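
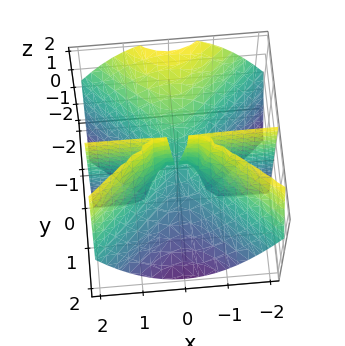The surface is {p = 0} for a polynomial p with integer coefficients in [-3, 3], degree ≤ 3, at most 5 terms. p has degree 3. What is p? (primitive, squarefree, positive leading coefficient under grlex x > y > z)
(a) Degree: a generic line meets the surface in up to 3 points, so deg p = 3.
(b) Observable constraints: the visible x-axis segment lies entirely on the surface; it crosses the y-axis at the gridline y = 0; the visible z-axis segment lies entirely on the surface.
(c) Together with the visible shape, these determine p as stated.

x^2*y - y^3 - y^2*z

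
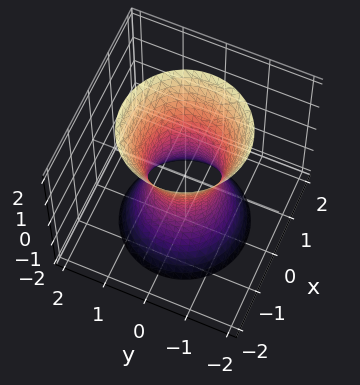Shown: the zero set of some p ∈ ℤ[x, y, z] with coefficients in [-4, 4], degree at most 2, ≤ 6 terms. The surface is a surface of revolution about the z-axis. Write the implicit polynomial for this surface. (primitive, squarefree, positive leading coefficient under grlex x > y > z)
3*x^2 + 3*y^2 - z^2 - 2

(a) deg p = 2. No degree-1 surface has this shape.
(b) Symmetries: rotational symmetry about the z-axis ⇒ p depends on x, y only through x² + y².
(c) From the axis intercepts and sections: it misses every integer gridline on the z-axis; a circular section at z = 0 has radius between 0 and 1.
(d) Matching integer coefficients to the picture gives p.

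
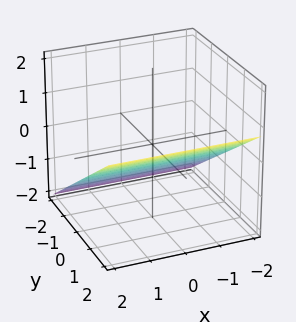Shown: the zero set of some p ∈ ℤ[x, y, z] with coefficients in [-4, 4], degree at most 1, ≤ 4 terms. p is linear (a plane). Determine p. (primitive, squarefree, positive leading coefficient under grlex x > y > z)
2*y - 3*z - 2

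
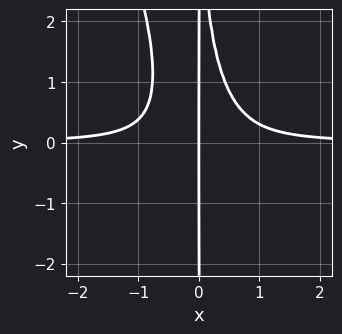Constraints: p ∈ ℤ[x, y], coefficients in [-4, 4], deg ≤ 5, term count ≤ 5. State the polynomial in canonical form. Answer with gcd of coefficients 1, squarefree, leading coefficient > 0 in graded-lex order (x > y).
deg p = 4.
Reading off the gridlines: it meets the x-axis at x = 0 (among the integer gridlines); every point of the y-axis in the box is on the curve.
Solving for integer coefficients yields p as stated.

3*x^3*y + x^2*y^2 - x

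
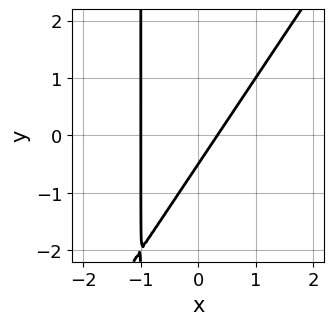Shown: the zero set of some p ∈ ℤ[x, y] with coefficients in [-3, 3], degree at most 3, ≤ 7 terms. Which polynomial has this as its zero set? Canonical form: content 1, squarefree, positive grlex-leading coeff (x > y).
3*x^2 - 2*x*y + 2*x - 2*y - 1

1. The degree is 2 — the shape is more complex than any degree-1 curve.
2. From the axis intercepts and sections: it meets the x-axis at x = -1 (among the integer gridlines).
3. The integer polynomial consistent with all of this is the stated p.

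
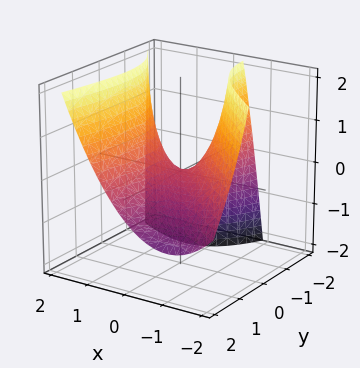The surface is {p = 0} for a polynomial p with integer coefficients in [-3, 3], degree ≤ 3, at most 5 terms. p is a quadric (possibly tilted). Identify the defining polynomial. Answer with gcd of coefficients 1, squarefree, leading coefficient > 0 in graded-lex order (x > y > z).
(a) deg p = 2. A generic line meets the surface in up to 2 points.
(b) From the visible intercepts: one x-axis crossing is at x = 0; one y-axis crossing is at y = 0; one z-axis crossing is at z = 0.
(c) Solving for integer coefficients yields p as stated.

3*x^2 + 3*x*y - y^2 - 2*y*z - 3*z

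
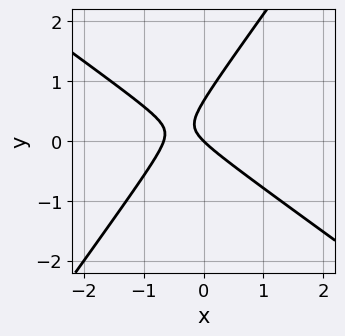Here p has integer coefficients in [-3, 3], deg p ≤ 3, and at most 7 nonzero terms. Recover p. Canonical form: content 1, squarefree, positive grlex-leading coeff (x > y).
Degree: no degree-1 curve has this shape, so deg p = 2.
Observable constraints: it crosses the x-axis at the gridline x = 0; it crosses the y-axis at the gridline y = 0.
Together with the visible shape, these determine p as stated.

3*x^2 + 2*x*y - 3*y^2 + 2*x + 2*y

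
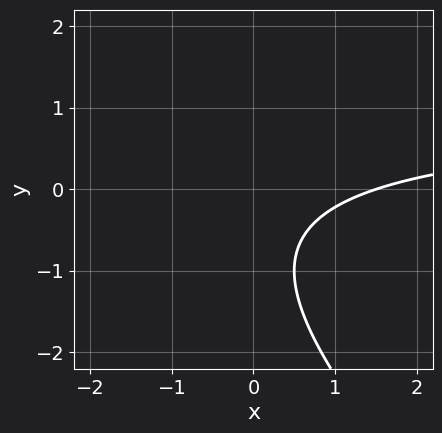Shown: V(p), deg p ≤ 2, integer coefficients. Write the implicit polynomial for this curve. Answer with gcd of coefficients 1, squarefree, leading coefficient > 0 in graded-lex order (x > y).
2*x*y + 2*y^2 - 2*x + 3*y + 3

deg p = 2. No degree-1 curve has this shape.
Observable constraints: it misses every integer gridline on the y-axis.
Assembling these constraints gives the stated polynomial.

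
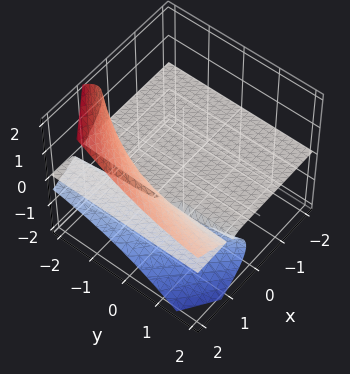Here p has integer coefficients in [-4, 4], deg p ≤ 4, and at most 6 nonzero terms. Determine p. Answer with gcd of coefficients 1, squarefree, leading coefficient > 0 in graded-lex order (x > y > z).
2*y*z^2 + 2*z^3 - 3*x*z + 3*z

Degree: the shape is more complex than any degree-2 surface, so deg p = 3.
From the axis intercepts and sections: every point of the x-axis in the box is on the surface; it crosses the z-axis at the gridline z = 0; every point of the y-axis in the box is on the surface.
Together with the visible shape, these determine p as stated.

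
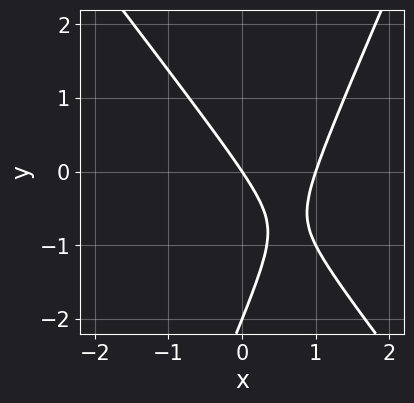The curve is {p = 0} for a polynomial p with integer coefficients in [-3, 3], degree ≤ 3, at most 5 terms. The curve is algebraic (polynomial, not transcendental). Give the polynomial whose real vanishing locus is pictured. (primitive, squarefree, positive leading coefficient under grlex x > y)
1. Degree: no degree-1 curve has this shape, so deg p = 2.
2. Observable constraints: among the integer gridlines, it crosses the x-axis at x ∈ {0, 1}; the y-axis gridline crossings are at y ∈ {-2, 0}.
3. Assembling these constraints gives the stated polynomial.

3*x^2 + x*y - y^2 - 3*x - 2*y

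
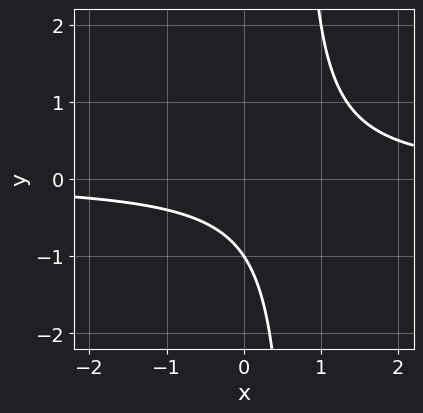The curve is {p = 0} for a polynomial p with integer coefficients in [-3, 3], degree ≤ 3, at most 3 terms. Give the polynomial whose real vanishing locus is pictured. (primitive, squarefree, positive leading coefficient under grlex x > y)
3*x*y - 2*y - 2

1. deg p = 2. A generic line meets the curve in up to 2 points.
2. From the axis intercepts and sections: the curve avoids every integer x-axis point in the box; it meets the y-axis at y = -1 (among the integer gridlines).
3. These observations pin down the coefficients.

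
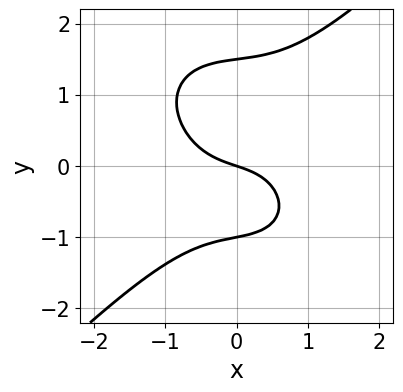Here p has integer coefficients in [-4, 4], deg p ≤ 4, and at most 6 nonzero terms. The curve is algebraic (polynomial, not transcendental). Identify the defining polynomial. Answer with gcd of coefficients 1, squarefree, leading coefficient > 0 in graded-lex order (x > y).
(a) The degree is 3 — a generic line meets the curve in up to 3 points.
(b) Observable constraints: among the integer gridlines, it crosses the y-axis at y ∈ {-1, 0}; it meets the x-axis at x = 0 (among the integer gridlines).
(c) Fitting integer coefficients to these (and the overall shape) gives p.

2*x^3 - 2*y^3 + y^2 + x + 3*y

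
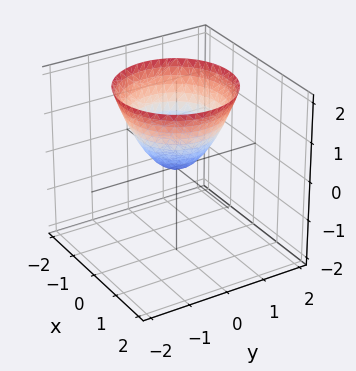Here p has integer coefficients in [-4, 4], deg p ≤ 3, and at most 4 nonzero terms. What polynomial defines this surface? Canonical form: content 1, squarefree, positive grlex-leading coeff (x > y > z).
deg p = 2.
By symmetry, the z-axis is an axis of rotation, so x and y enter only as x² + y².
From the axis intercepts and sections: one x-axis crossing is at x = 0; one y-axis crossing is at y = 0; a circular section at z = 2 has radius between 1 and 2.
The integer polynomial consistent with all of this is the stated p.

x^2 + y^2 - z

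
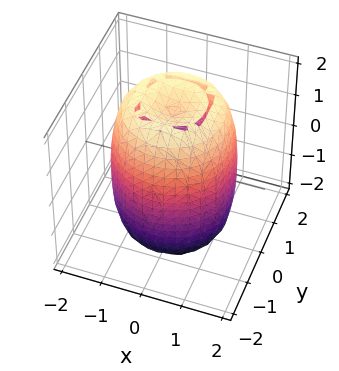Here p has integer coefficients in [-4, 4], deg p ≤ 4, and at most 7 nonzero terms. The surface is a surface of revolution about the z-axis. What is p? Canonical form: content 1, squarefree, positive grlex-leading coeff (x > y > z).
2*x^4 + 4*x^2*y^2 + 2*y^4 - 3*x^2 - 3*y^2 + z^2 - 3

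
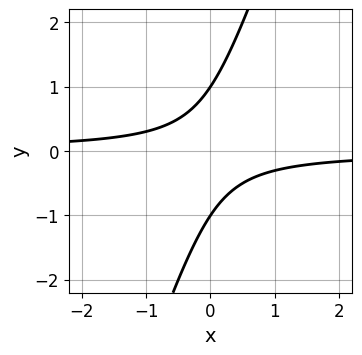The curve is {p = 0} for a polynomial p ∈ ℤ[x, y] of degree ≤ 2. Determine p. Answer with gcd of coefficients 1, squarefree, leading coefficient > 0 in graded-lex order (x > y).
3*x*y - y^2 + 1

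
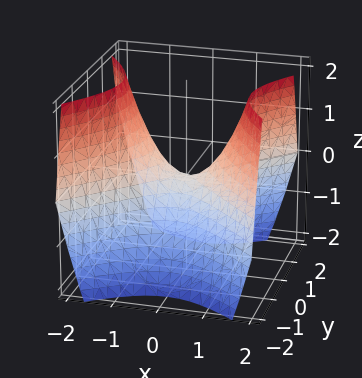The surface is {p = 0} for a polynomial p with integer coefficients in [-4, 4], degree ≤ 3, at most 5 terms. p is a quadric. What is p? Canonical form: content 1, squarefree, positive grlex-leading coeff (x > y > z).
x^2 - y^2 - z

1. deg p = 2.
2. Symmetries: it's symmetric under x → −x, forcing even powers of x; the y ↦ −y reflection is a symmetry, so y appears only in even powers.
3. Checking where it meets the axes: it crosses the y-axis at the gridline y = 0; one x-axis crossing is at x = 0; one z-axis crossing is at z = 0.
4. Assembling these constraints gives the stated polynomial.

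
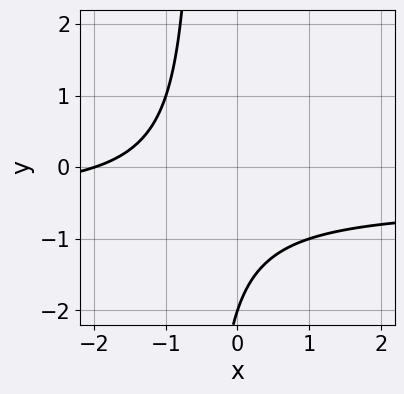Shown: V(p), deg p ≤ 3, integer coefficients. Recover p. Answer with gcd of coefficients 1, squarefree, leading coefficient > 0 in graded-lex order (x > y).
2*x*y + x + y + 2

(a) The degree is 2 — a generic line meets the curve in up to 2 points.
(b) Reading off the gridlines: it crosses the y-axis at the gridline y = -2; it crosses the x-axis at the gridline x = -2.
(c) Matching integer coefficients to the picture gives p.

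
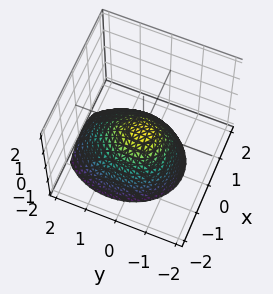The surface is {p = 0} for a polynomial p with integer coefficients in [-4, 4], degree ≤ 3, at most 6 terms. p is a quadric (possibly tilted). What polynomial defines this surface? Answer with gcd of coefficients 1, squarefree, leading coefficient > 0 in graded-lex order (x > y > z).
3*x^2 + 2*y^2 + y*z + 3*z

First, degree: a generic line meets the surface in up to 2 points, so deg p = 2.
Next, reading off the gridlines: it crosses the y-axis at the gridline y = 0; it crosses the z-axis at the gridline z = 0; it meets the x-axis at x = 0 (among the integer gridlines).
Finally, solving for integer coefficients yields p as stated.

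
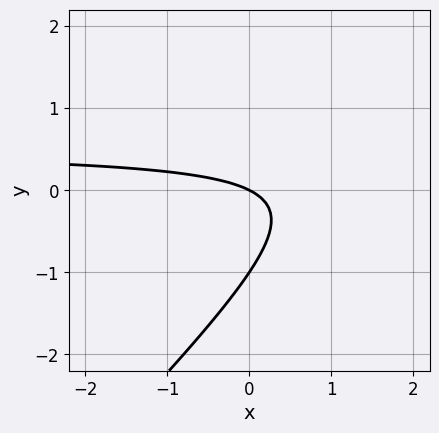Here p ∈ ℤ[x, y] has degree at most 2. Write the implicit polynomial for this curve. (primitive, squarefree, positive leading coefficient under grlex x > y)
1. The degree is 2 — a generic line meets the curve in up to 2 points.
2. Reading off the gridlines: one x-axis crossing is at x = 0; among the integer gridlines, it crosses the y-axis at y ∈ {-1, 0}.
3. These observations pin down the coefficients.

2*x*y - 2*y^2 - x - 2*y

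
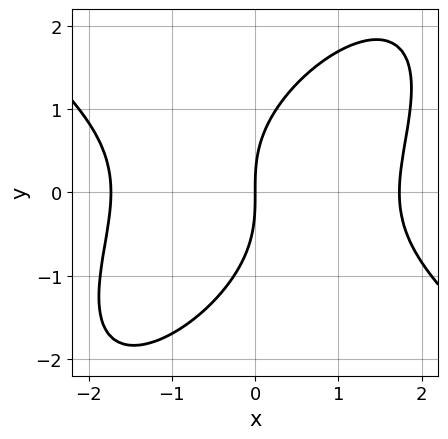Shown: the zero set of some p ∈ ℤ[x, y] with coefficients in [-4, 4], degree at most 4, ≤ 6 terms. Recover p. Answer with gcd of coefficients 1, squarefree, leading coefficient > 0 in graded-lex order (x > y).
x^3 - x*y^2 + y^3 - 3*x

1. The degree is 3 — no degree-2 curve has this shape.
2. From the axis intercepts and sections: one y-axis crossing is at y = 0; it meets the x-axis at x = 0 (among the integer gridlines).
3. Fitting integer coefficients to these (and the overall shape) gives p.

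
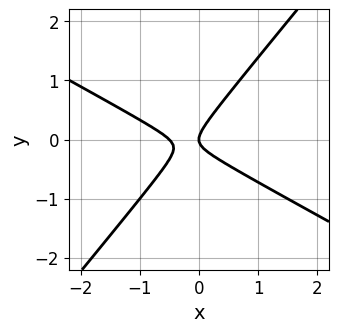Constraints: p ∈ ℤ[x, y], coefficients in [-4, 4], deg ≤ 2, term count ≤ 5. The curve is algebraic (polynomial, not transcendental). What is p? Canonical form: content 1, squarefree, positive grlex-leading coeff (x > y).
deg p = 2. A generic line meets the curve in up to 2 points.
Reading off the gridlines: one x-axis crossing is at x = 0; it meets the y-axis at y = 0 (among the integer gridlines).
Solving for integer coefficients yields p as stated.

2*x^2 + 2*x*y - 3*y^2 + x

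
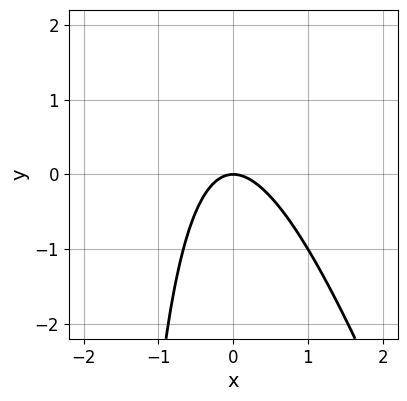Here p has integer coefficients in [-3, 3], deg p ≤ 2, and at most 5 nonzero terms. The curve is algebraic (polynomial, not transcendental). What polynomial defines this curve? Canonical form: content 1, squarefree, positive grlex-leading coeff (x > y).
3*x^2 + x*y + 2*y

First, deg p = 2. A generic line meets the curve in up to 2 points.
Then, from the axis intercepts and sections: it meets the y-axis at y = 0 (among the integer gridlines); it crosses the x-axis at the gridline x = 0.
Finally, putting this together gives p.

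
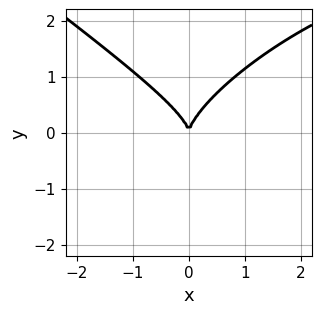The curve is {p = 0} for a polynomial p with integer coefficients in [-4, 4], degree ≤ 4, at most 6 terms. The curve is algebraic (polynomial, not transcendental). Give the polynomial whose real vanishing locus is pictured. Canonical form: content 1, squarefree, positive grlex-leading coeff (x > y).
1. Degree: the shape is more complex than any degree-2 curve, so deg p = 3.
2. Against the integer gridlines: it meets the x-axis at x = 0 (among the integer gridlines); it meets the y-axis at y = 0 (among the integer gridlines).
3. Putting this together gives p.

x^3 - x^2*y - x*y^2 + 3*y^3 - 3*x^2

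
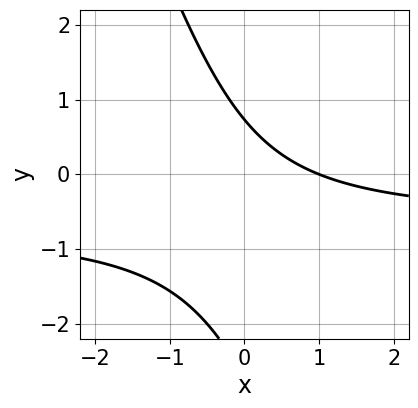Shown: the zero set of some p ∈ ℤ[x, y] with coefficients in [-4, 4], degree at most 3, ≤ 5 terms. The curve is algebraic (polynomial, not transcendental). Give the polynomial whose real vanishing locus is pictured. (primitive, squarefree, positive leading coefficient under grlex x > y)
(a) Degree: the shape is more complex than any degree-1 curve, so deg p = 2.
(b) From the visible intercepts: one x-axis crossing is at x = 1.
(c) Solving for integer coefficients yields p as stated.

3*x*y + y^2 + 2*x + 2*y - 2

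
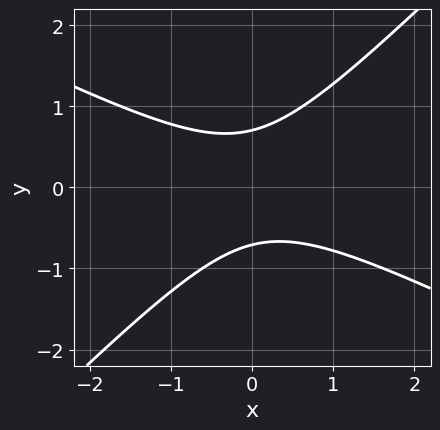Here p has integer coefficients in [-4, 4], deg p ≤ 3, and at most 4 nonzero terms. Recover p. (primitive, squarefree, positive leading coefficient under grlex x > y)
x^2 + x*y - 2*y^2 + 1

First, the degree is 2 — a generic line meets the curve in up to 2 points.
Next, reading off the gridlines: it misses every integer gridline on the x-axis.
Finally, putting this together gives p.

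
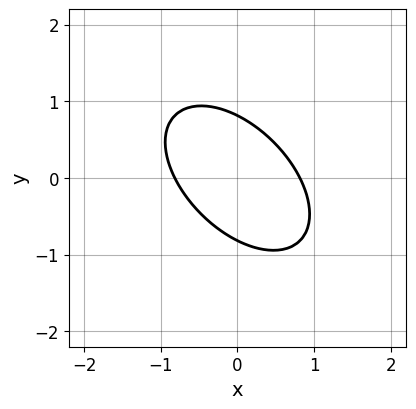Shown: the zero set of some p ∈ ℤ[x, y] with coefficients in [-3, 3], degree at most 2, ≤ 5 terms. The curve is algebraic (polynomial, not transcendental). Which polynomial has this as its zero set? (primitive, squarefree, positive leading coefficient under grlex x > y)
3*x^2 + 3*x*y + 3*y^2 - 2

(a) Degree: a generic line meets the curve in up to 2 points, so deg p = 2.
(b) The integer polynomial consistent with all of this is the stated p.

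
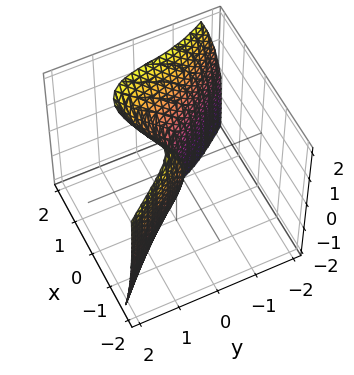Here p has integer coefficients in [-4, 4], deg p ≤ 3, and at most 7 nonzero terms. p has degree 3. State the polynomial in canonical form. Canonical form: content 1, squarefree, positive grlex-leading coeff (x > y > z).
1. Degree: the shape is more complex than any degree-2 surface, so deg p = 3.
2. Checking where it meets the axes: it crosses the z-axis at the gridline z = 0; it crosses the y-axis at the gridline y = 0; one x-axis crossing is at x = 0.
3. Fitting integer coefficients to these (and the overall shape) gives p.

3*x^3 + 2*y^3 - 2*x*z - z^2 + 3*y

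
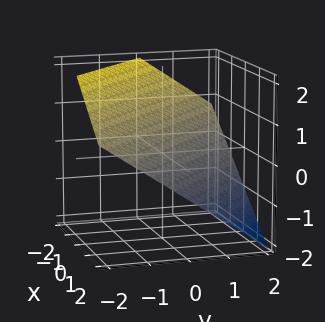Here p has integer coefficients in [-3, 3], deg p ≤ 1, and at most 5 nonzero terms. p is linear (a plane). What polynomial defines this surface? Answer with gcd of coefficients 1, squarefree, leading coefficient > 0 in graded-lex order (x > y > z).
1. deg p = 1.
2. Observable constraints: one y-axis crossing is at y = 1; it crosses the x-axis at the gridline x = 1.
3. Matching integer coefficients to the picture gives p.

2*x + 2*y + 3*z - 2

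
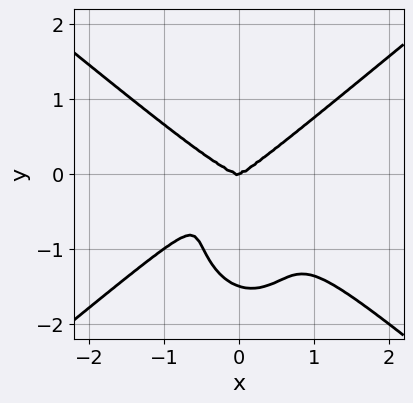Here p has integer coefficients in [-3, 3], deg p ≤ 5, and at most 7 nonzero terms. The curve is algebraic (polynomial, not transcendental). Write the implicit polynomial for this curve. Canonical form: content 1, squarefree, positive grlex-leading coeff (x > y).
3*x^4 - 3*x^2*y^2 - 2*y^4 + x*y^2 - 3*y^3

First, the degree is 4 — the shape is more complex than any degree-3 curve.
Then, against the integer gridlines: it crosses the x-axis at the gridline x = 0; it crosses the y-axis at the gridline y = 0.
Finally, putting this together gives p.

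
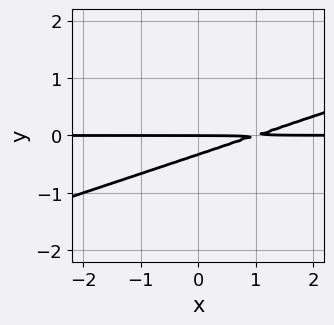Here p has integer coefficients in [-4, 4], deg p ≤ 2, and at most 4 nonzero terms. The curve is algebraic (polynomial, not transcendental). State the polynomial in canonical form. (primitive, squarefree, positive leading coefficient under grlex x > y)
1. deg p = 2.
2. Checking where it meets the axes: one y-axis crossing is at y = 0; every point of the x-axis in the box is on the curve.
3. These observations pin down the coefficients.

x*y - 3*y^2 - y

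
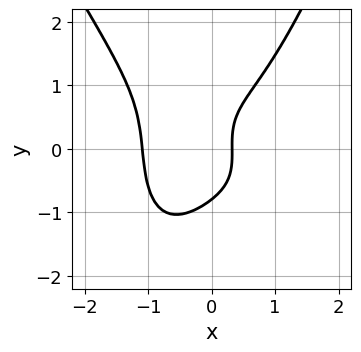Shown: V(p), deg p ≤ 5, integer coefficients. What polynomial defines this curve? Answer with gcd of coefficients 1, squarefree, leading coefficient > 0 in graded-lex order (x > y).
(a) Degree: a generic line meets the curve in up to 4 points, so deg p = 4.
(b) Putting this together gives p.

3*x^4 + x^3*y - 2*y^3 + 3*x - 1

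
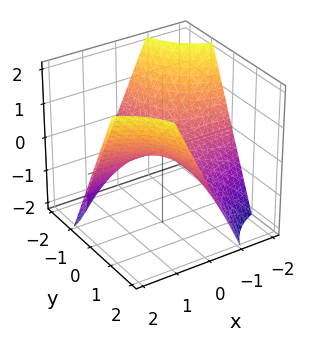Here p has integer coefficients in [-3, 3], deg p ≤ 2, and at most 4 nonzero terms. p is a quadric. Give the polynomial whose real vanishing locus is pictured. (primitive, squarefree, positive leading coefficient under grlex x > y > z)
x*y - z

deg p = 2.
Checking where it meets the axes: every point of the x-axis in the box is on the surface; every point of the y-axis in the box is on the surface; it crosses the z-axis at the gridline z = 0.
Matching integer coefficients to the picture gives p.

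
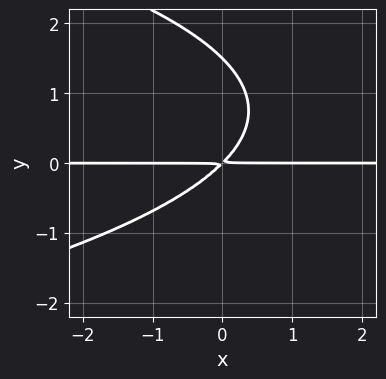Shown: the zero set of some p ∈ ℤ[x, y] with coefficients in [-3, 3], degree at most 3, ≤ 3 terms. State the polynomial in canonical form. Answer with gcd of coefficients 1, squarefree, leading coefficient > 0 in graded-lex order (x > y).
2*y^3 + 3*x*y - 3*y^2

First, degree: a generic line meets the curve in up to 3 points, so deg p = 3.
Next, reading off the gridlines: every point of the x-axis in the box is on the curve.
Finally, solving for integer coefficients yields p as stated.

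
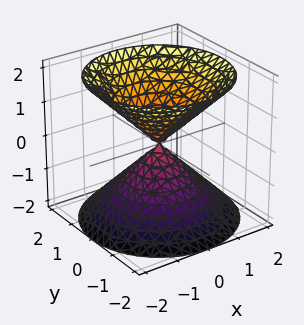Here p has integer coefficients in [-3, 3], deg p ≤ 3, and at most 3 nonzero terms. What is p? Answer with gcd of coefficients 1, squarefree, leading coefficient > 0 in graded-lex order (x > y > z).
First, the picture has 2 separate pieces. Treating them together as one polynomial.
Then, the degree is 2 — a double cone through the origin; a quadric.
Then, by symmetry, every cross-section ⟂ z is a circle, so x, y appear only via x² + y²; the z ↦ −z reflection is a symmetry, so z appears only in even powers.
Next, reading off the gridlines: it crosses the z-axis at the gridline z = 0; one x-axis crossing is at x = 0.
Finally, putting this together gives p.

x^2 + y^2 - z^2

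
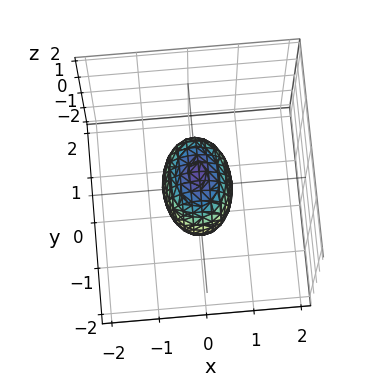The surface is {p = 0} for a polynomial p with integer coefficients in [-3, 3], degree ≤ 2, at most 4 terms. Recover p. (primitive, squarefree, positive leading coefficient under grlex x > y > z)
deg p = 2.
Symmetries: mirror symmetry x ↦ −x ⇒ only even powers of x; the z ↦ −z reflection is a symmetry, so z appears only in even powers; mirror symmetry y ↦ −y ⇒ only even powers of y.
From the visible intercepts: among the integer gridlines, it crosses the y-axis at y ∈ {-1, 1}; among the integer gridlines, it crosses the z-axis at z ∈ {-1, 1}.
The integer polynomial consistent with all of this is the stated p.

2*x^2 + y^2 + z^2 - 1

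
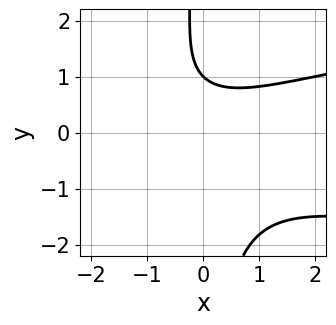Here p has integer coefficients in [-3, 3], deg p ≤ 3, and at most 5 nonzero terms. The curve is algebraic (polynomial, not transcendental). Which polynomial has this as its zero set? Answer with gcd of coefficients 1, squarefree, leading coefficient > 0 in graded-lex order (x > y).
1. The degree is 3 — a generic line meets the curve in up to 3 points.
2. Observable constraints: it crosses the y-axis at the gridline y = 1; the curve avoids every integer x-axis point in the box.
3. These observations pin down the coefficients.

2*x*y^2 - x^2 + 2*y - 2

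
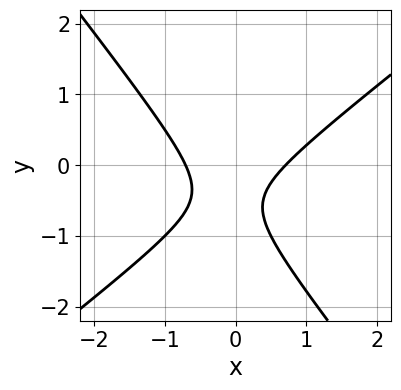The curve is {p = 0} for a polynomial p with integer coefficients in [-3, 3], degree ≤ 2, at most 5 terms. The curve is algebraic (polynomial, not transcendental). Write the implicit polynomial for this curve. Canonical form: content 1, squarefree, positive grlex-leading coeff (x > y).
2*x^2 - x*y - 2*y^2 - 2*y - 1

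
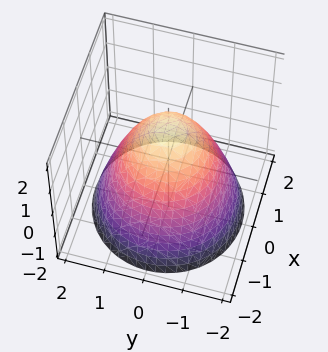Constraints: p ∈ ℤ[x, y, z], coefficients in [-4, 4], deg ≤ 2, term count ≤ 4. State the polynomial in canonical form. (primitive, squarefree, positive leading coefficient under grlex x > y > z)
The degree is 2 — a generic line meets the surface in up to 2 points.
Symmetries: the surface is invariant under rotation about z: p = q(x² + y², z).
Against the integer gridlines: a circular section at z = 0 has radius between 1 and 2.
Putting this together gives p.

2*x^2 + 2*y^2 + 2*z - 3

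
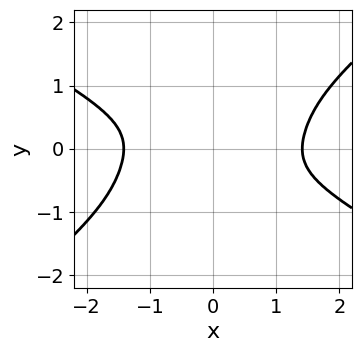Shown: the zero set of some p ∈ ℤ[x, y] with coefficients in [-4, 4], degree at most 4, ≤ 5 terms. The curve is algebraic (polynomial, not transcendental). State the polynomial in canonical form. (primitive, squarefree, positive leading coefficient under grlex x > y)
First, the degree is 4 — no degree-3 curve has this shape.
Finally, the integer polynomial consistent with all of this is the stated p.

x^4 - 2*x^2*y^2 + 2*x*y^3 - 2*y^4 - 2*x^2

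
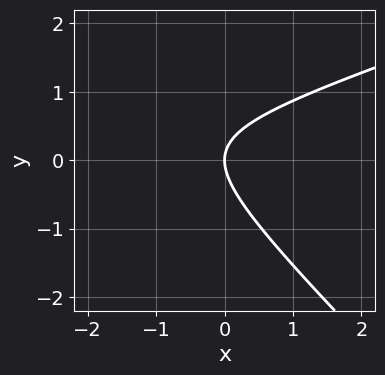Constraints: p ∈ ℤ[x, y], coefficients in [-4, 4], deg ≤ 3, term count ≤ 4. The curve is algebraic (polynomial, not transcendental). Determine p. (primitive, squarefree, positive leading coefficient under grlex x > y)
x^2 - 2*x*y - 3*y^2 + 3*x

1. deg p = 2. A generic line meets the curve in up to 2 points.
2. Observable constraints: it crosses the x-axis at the gridline x = 0; it crosses the y-axis at the gridline y = 0.
3. The integer polynomial consistent with all of this is the stated p.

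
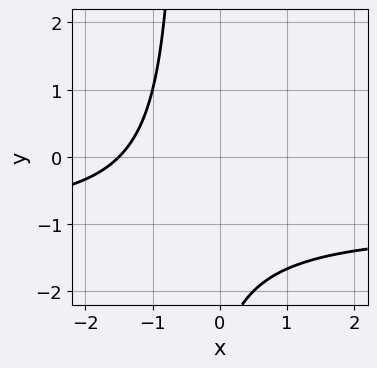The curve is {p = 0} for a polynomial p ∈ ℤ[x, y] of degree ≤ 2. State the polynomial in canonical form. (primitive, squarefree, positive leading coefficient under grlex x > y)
(a) The degree is 2 — a generic line meets the curve in up to 2 points.
(b) Observable constraints: it misses every integer gridline on the y-axis.
(c) Matching integer coefficients to the picture gives p.

2*x*y + 2*x + y + 3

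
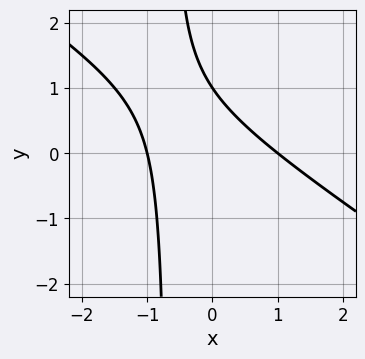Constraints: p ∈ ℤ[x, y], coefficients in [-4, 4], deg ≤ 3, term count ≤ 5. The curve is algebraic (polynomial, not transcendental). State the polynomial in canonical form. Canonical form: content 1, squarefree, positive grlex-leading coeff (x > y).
2*x^2 + 3*x*y + 2*y - 2

(a) Degree: the shape is more complex than any degree-1 curve, so deg p = 2.
(b) Checking where it meets the axes: one y-axis crossing is at y = 1; the x-axis gridline crossings are at x ∈ {-1, 1}.
(c) Solving for integer coefficients yields p as stated.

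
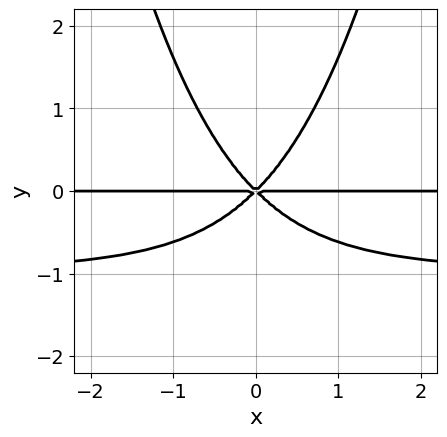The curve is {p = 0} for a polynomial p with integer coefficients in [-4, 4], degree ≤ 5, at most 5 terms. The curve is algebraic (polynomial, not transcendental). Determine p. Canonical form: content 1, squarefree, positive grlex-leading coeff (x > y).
x^2*y^2 + x^2*y - y^3

(a) Degree: the shape is more complex than any degree-3 curve, so deg p = 4.
(b) Symmetries: mirror symmetry x ↦ −x ⇒ only even powers of x.
(c) Reading off the gridlines: it meets the y-axis at y = 0 (among the integer gridlines); the visible x-axis segment lies entirely on the curve.
(d) Assembling these constraints gives the stated polynomial.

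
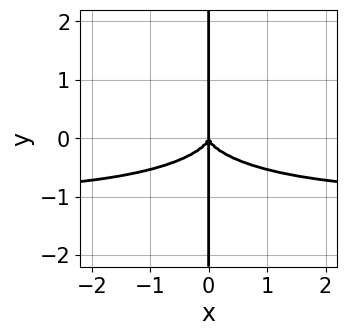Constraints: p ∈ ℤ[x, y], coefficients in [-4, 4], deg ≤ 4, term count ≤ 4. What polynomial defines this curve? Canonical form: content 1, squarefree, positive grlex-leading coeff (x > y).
x^3*y + 3*x*y^3 + x^3

(a) deg p = 4. The shape is more complex than any degree-3 curve.
(b) Checking where it meets the axes: it meets the x-axis at x = 0 (among the integer gridlines); the visible y-axis segment lies entirely on the curve.
(c) Putting this together gives p.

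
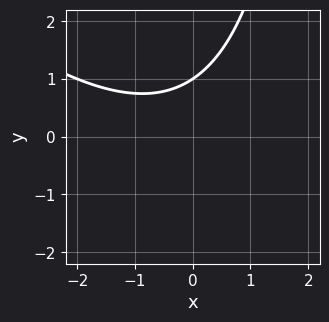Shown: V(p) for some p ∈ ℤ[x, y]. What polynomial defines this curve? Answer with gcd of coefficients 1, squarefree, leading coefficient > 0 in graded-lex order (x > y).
Degree: no degree-1 curve has this shape, so deg p = 2.
Against the integer gridlines: one y-axis crossing is at y = 1; the curve avoids every integer x-axis point in the box.
Fitting integer coefficients to these (and the overall shape) gives p.

x^2 + x*y + x - 3*y + 3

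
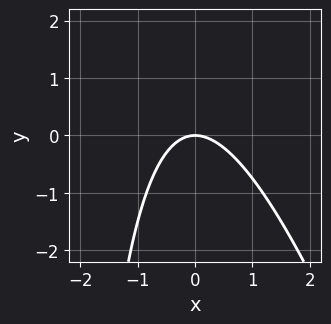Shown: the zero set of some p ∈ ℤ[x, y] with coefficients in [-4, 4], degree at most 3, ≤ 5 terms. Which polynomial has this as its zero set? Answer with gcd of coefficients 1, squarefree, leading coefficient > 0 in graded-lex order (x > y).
3*x^2 + x*y + 3*y

First, deg p = 2. The shape is more complex than any degree-1 curve.
Then, against the integer gridlines: one y-axis crossing is at y = 0; one x-axis crossing is at x = 0.
Finally, the integer polynomial consistent with all of this is the stated p.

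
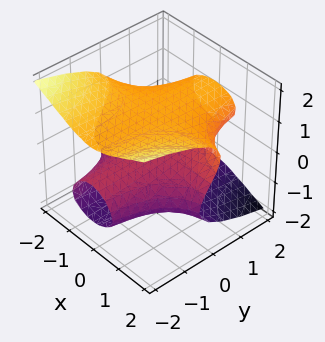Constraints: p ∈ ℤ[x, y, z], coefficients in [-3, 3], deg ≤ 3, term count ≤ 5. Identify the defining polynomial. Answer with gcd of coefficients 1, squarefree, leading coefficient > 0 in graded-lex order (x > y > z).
x^2*y + 2*z^3 - 3*z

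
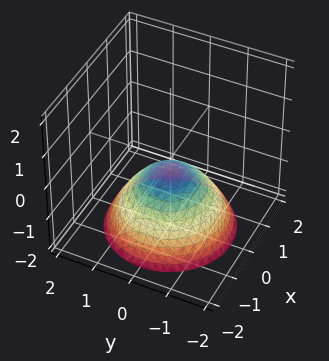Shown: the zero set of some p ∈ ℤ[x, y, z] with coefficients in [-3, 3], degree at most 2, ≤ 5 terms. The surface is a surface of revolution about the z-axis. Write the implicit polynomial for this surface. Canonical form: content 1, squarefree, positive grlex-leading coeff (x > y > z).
2*x^2 + 2*y^2 + 3*z + 1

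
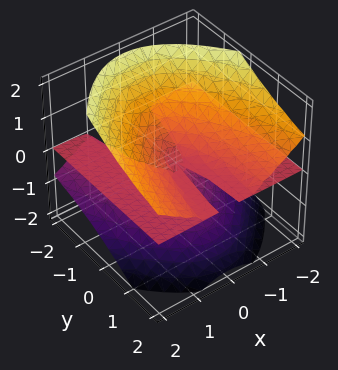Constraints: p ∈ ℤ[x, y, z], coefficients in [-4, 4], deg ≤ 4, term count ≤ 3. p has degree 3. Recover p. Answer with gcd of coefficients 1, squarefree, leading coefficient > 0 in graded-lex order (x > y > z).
1. The degree is 3 — a generic line meets the surface in up to 3 points.
2. Checking where it meets the axes: the visible y-axis segment lies entirely on the surface; every point of the x-axis in the box is on the surface.
3. These observations pin down the coefficients.

2*x^2*z - 3*y*z^2 - 3*z^3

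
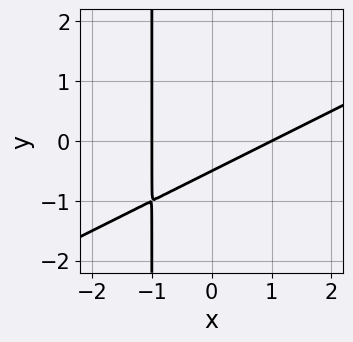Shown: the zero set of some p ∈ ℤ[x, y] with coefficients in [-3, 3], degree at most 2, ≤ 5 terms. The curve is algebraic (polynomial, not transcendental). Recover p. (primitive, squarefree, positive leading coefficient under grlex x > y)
deg p = 2.
From the visible intercepts: the x-axis gridline crossings are at x ∈ {-1, 1}.
Assembling these constraints gives the stated polynomial.

x^2 - 2*x*y - 2*y - 1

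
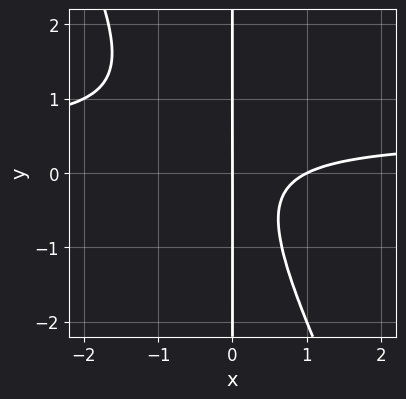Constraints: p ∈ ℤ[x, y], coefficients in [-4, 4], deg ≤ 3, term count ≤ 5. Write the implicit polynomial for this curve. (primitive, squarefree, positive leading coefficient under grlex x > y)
2*x^2*y + x*y^2 - x^2 + x

(a) deg p = 3. A generic line meets the curve in up to 3 points.
(b) From the axis intercepts and sections: the x-axis gridline crossings are at x ∈ {0, 1}; every point of the y-axis in the box is on the curve.
(c) Together with the visible shape, these determine p as stated.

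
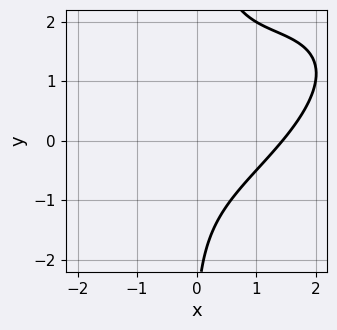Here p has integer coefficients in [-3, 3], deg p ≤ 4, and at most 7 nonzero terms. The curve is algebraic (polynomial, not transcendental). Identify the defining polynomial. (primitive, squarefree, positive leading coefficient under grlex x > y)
x^3 - 2*x^2*y + 2*x*y^2 - y - 3

deg p = 3. A generic line meets the curve in up to 3 points.
Observable constraints: no y-intercept at any integer in the box.
Putting this together gives p.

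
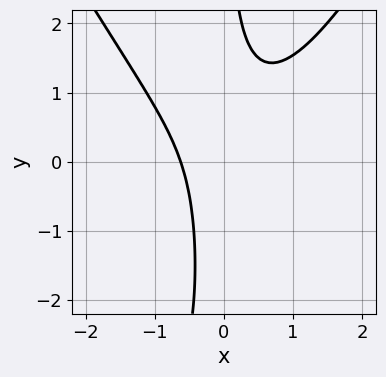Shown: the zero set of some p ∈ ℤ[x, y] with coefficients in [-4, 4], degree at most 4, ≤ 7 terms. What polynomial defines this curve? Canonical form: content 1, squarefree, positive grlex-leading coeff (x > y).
deg p = 3.
Reading off the gridlines: the curve avoids every integer y-axis point in the box.
Solving for integer coefficients yields p as stated.

3*x^3 - x*y^2 - 3*x*y + 2*x + 2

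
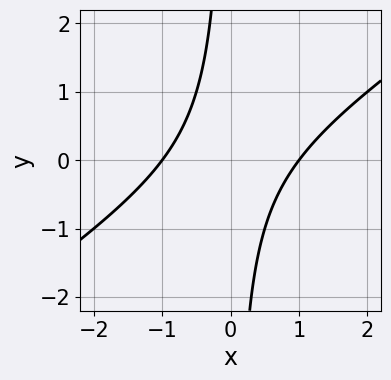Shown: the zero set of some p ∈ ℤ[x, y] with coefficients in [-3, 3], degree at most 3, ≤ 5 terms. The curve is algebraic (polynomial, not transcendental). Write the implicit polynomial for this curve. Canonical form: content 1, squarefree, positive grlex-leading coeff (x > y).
(a) The degree is 2 — the shape is more complex than any degree-1 curve.
(b) Reading off the gridlines: it misses every integer gridline on the y-axis; the x-axis gridline crossings are at x ∈ {-1, 1}.
(c) Assembling these constraints gives the stated polynomial.

2*x^2 - 3*x*y - 2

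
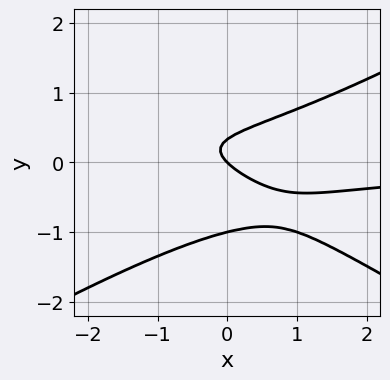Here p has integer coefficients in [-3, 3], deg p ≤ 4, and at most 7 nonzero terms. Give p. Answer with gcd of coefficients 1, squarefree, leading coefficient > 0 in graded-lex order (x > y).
1. Degree: the shape is more complex than any degree-2 curve, so deg p = 3.
2. From the axis intercepts and sections: it crosses the x-axis at the gridline x = 0; among the integer gridlines, it crosses the y-axis at y ∈ {-1, 0}.
3. Putting this together gives p.

x^2*y - 3*y^3 - 2*y^2 + x + y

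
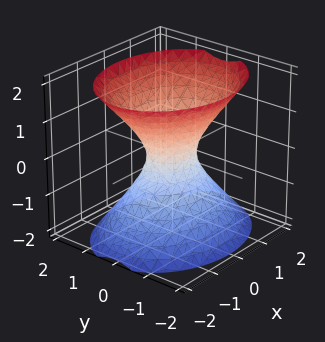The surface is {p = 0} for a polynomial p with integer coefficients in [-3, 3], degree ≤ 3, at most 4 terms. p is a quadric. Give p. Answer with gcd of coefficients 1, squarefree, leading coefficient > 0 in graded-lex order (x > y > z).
The degree is 2 — an hourglass — one-sheet hyperboloid; a quadric.
Symmetries: it's symmetric under y → −y, forcing even powers of y; mirror symmetry z ↦ −z ⇒ only even powers of z; the x ↦ −x reflection is a symmetry, so x appears only in even powers.
Checking where it meets the axes: the surface avoids every integer z-axis point in the box.
Fitting integer coefficients to these (and the overall shape) gives p.

2*x^2 + 3*y^2 - 2*z^2 - 1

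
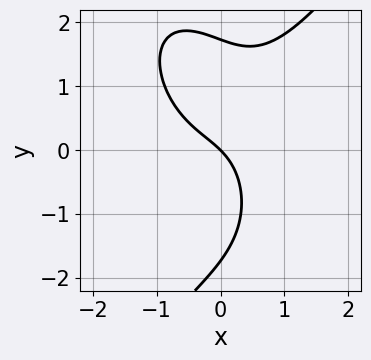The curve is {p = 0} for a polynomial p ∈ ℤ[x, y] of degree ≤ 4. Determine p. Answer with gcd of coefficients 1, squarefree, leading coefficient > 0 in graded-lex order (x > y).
3*x^3 - y^3 - 3*x*y + 3*x + 3*y

1. Degree: no degree-2 curve has this shape, so deg p = 3.
2. From the axis intercepts and sections: it meets the x-axis at x = 0 (among the integer gridlines); it meets the y-axis at y = 0 (among the integer gridlines).
3. Matching integer coefficients to the picture gives p.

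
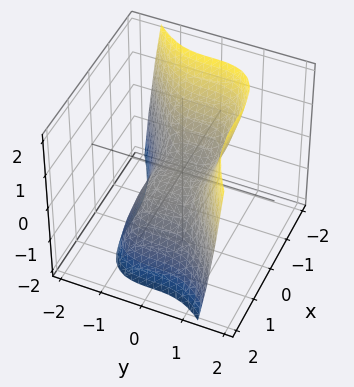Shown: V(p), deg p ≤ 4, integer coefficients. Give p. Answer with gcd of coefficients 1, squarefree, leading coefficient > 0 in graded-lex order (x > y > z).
1. Degree: the shape is more complex than any degree-2 surface, so deg p = 3.
2. From the visible intercepts: one z-axis crossing is at z = 0; it meets the x-axis at x = 0 (among the integer gridlines); it crosses the y-axis at the gridline y = 0.
3. Matching integer coefficients to the picture gives p.

x^3 - 2*y^3 + 2*z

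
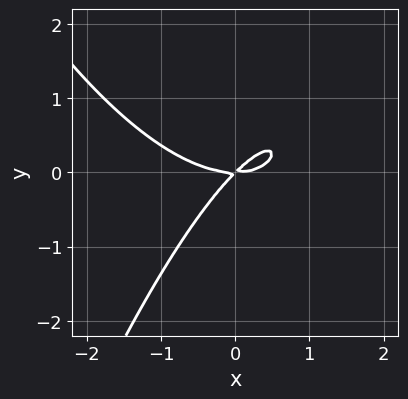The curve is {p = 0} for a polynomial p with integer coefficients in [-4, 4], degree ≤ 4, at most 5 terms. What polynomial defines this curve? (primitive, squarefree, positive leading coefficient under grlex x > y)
1. deg p = 3.
2. Observable constraints: it crosses the y-axis at the gridline y = 0; it meets the x-axis at x = 0 (among the integer gridlines).
3. Putting this together gives p.

x^3 - 2*x*y + 2*y^2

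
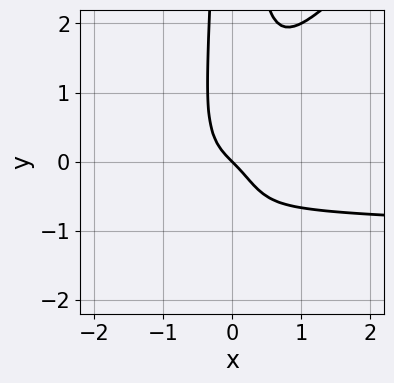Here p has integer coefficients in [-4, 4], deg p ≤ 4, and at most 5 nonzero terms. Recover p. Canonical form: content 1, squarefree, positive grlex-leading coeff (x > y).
Degree: the shape is more complex than any degree-3 curve, so deg p = 4.
Against the integer gridlines: one y-axis crossing is at y = 0; it crosses the x-axis at the gridline x = 0.
Together with the visible shape, these determine p as stated.

3*x^3*y - 3*x^2*y^2 + 3*x^3 + x + y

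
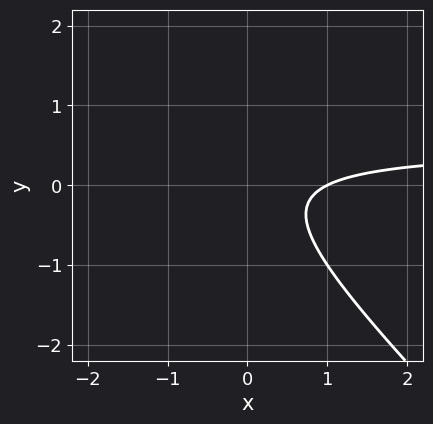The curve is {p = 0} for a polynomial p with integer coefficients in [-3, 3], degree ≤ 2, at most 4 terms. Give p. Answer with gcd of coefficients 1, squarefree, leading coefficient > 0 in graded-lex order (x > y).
1. deg p = 2. A generic line meets the curve in up to 2 points.
2. Against the integer gridlines: it crosses the x-axis at the gridline x = 1; it misses every integer gridline on the y-axis.
3. Fitting integer coefficients to these (and the overall shape) gives p.

2*x*y + 2*y^2 - x + 1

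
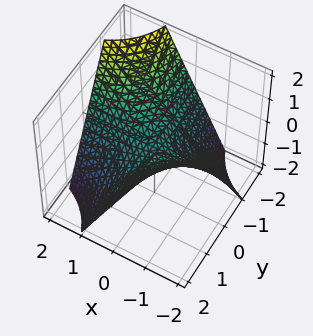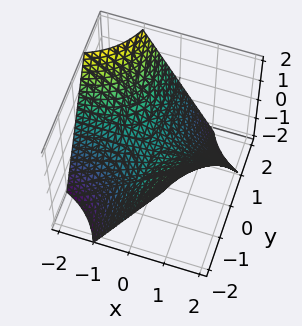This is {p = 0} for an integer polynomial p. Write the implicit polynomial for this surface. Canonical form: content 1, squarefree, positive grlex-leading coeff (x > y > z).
The degree is 2 — a generic line meets the surface in up to 2 points.
From the visible intercepts: the visible x-axis segment lies entirely on the surface; it crosses the z-axis at the gridline z = 0.
Putting this together gives p. Check: (0, -2, 0) on the y-axis lies on the surface, and p(0, -2, 0) = 0. ✓

x*y + z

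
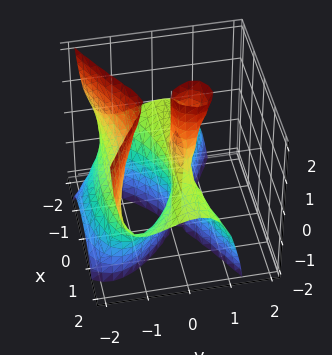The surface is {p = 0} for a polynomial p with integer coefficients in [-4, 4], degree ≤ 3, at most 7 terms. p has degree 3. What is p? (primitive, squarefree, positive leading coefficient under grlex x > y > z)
1. deg p = 3. A generic line meets the surface in up to 3 points.
2. From the axis intercepts and sections: every point of the z-axis in the box is on the surface; one y-axis crossing is at y = 0; every point of the x-axis in the box is on the surface.
3. Matching integer coefficients to the picture gives p.

2*x^2*z + 3*y^3 - 2*y^2*z + 3*y^2 - 2*y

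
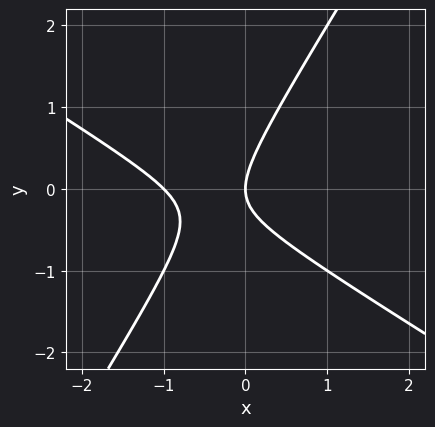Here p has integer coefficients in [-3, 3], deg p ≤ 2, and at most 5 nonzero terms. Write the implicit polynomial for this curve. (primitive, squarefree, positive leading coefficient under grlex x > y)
x^2 + x*y - y^2 + x

(a) The degree is 2 — a generic line meets the curve in up to 2 points.
(b) Checking where it meets the axes: it crosses the y-axis at the gridline y = 0; the x-axis gridline crossings are at x ∈ {-1, 0}.
(c) Together with the visible shape, these determine p as stated.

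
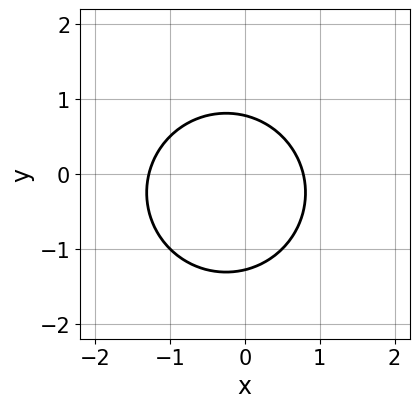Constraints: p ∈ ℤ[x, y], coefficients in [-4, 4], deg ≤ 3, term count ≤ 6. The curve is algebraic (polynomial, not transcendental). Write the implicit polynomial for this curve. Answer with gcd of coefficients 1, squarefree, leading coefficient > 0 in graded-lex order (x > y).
1. The degree is 2 — no degree-1 curve has this shape.
2. Solving for integer coefficients yields p as stated.

2*x^2 + 2*y^2 + x + y - 2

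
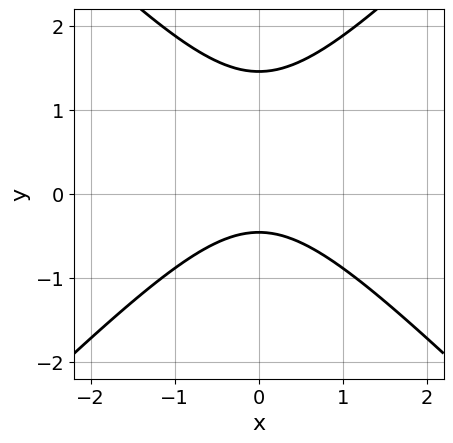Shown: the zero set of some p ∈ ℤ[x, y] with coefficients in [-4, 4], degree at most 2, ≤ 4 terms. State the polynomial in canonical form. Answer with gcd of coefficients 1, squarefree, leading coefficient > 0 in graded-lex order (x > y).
deg p = 2. A generic line meets the curve in up to 2 points.
Symmetries: the x ↦ −x reflection is a symmetry, so x appears only in even powers.
Observable constraints: the curve avoids every integer x-axis point in the box.
Putting this together gives p.

3*x^2 - 3*y^2 + 3*y + 2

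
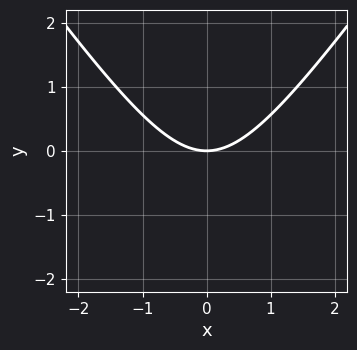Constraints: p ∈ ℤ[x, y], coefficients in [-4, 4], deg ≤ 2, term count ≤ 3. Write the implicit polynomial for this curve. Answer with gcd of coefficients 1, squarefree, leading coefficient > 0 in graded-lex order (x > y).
2*x^2 - y^2 - 3*y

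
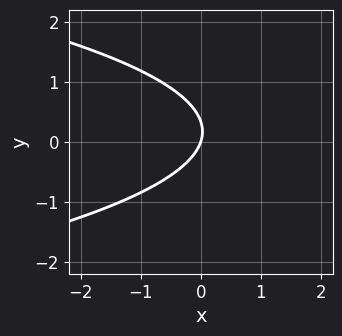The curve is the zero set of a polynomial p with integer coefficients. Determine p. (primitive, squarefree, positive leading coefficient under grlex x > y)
(a) The degree is 2 — no degree-1 curve has this shape.
(b) Checking where it meets the axes: one y-axis crossing is at y = 0; it meets the x-axis at x = 0 (among the integer gridlines).
(c) These observations pin down the coefficients.

3*y^2 + 3*x - y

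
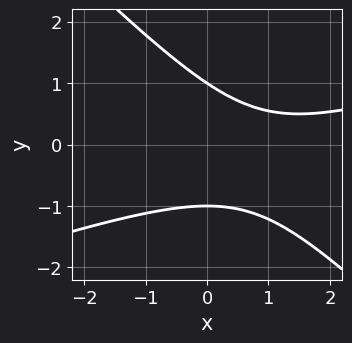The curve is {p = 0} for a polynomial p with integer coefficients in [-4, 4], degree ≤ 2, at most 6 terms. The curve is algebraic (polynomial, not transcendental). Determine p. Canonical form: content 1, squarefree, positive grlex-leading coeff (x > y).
deg p = 2. No degree-1 curve has this shape.
Observable constraints: the y-axis gridline crossings are at y ∈ {-1, 1}; the curve avoids every integer x-axis point in the box.
Together with the visible shape, these determine p as stated.

x^2 - 2*x*y - 3*y^2 - 2*x + 3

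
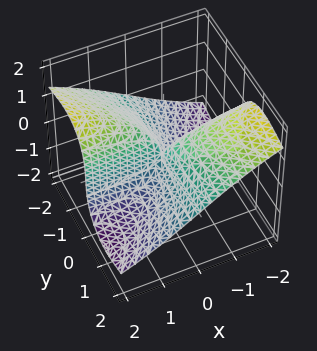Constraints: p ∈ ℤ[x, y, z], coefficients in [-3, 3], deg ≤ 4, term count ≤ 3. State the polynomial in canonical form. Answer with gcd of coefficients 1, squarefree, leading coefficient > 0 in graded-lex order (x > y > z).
First, deg p = 3.
Next, reading off the gridlines: one z-axis crossing is at z = 0; every point of the y-axis in the box is on the surface; every point of the x-axis in the box is on the surface.
Finally, these observations pin down the coefficients.

2*y^2*z + z^3 + 3*x*y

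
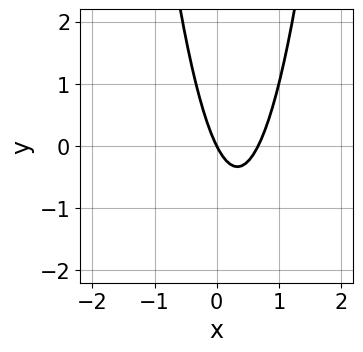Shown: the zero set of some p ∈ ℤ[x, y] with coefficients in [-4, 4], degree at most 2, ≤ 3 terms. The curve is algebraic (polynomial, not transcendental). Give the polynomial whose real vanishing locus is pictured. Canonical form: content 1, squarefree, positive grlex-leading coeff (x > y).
3*x^2 - 2*x - y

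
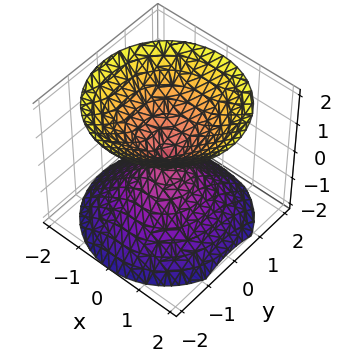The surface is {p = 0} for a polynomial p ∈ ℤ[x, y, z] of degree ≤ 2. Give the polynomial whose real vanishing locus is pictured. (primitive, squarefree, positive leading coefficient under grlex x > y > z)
I count 2 distinct pieces. They look like related sheets of one shape, so recover p as a whole.
Degree: two nappes meeting at a single point; a quadric, so deg p = 2.
Symmetries: it's symmetric under z → −z, forcing even powers of z; rotational symmetry about the z-axis ⇒ p depends on x, y only through x² + y².
From the axis intercepts and sections: it crosses the x-axis at the gridline x = 0; a circular section at z = 1 has radius exactly 1; one y-axis crossing is at y = 0; it crosses the z-axis at the gridline z = 0.
Solving for integer coefficients yields p as stated.

x^2 + y^2 - z^2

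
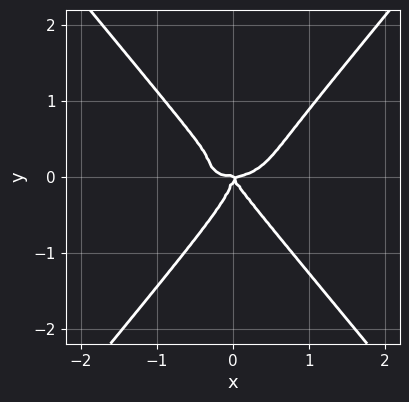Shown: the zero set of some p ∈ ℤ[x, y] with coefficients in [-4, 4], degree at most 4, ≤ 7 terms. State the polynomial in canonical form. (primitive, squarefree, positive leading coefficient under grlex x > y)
1. deg p = 4. A generic line meets the curve in up to 4 points.
2. Observable constraints: one y-axis crossing is at y = 0; one x-axis crossing is at x = 0.
3. Assembling these constraints gives the stated polynomial.

2*x^4 + 3*x^2*y^2 - 3*y^4 - 2*x^2*y - x*y^2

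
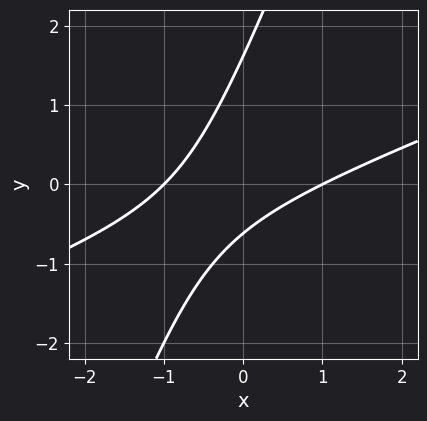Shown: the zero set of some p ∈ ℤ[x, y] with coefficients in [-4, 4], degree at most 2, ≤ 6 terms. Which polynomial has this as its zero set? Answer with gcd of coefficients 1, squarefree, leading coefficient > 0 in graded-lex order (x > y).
x^2 - 3*x*y + y^2 - y - 1

1. The degree is 2 — the shape is more complex than any degree-1 curve.
2. Against the integer gridlines: the x-axis gridline crossings are at x ∈ {-1, 1}.
3. Putting this together gives p.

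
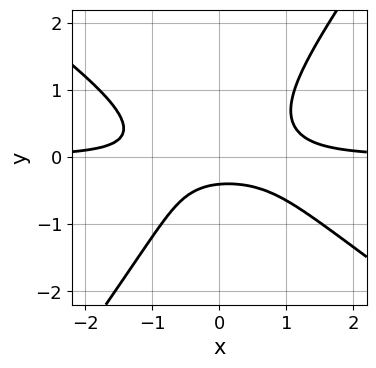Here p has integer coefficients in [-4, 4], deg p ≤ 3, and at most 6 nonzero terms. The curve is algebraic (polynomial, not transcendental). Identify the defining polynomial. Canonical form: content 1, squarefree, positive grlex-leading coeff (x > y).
3*x^2*y + 2*x*y^2 - 3*y^3 - 2*y - 1

(a) Degree: no degree-2 curve has this shape, so deg p = 3.
(b) From the axis intercepts and sections: it misses every integer gridline on the x-axis.
(c) Putting this together gives p.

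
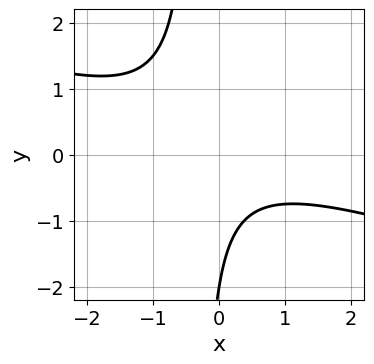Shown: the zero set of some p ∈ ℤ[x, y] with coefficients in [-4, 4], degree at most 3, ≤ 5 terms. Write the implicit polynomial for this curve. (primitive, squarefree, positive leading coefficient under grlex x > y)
The degree is 2 — no degree-1 curve has this shape.
From the visible intercepts: it meets the y-axis at y = -2 (among the integer gridlines); no x-intercept at any integer in the box.
Putting this together gives p.

x^2 + 3*x*y + y + 2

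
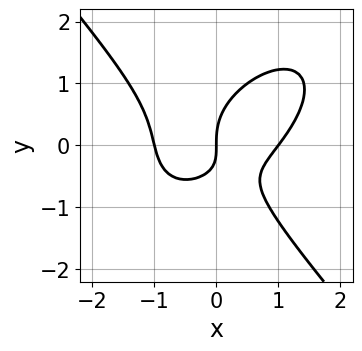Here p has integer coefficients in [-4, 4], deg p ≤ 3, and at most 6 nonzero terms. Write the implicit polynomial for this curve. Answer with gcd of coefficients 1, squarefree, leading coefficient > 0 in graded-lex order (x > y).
First, the degree is 3 — the shape is more complex than any degree-2 curve.
Next, checking where it meets the axes: among the integer gridlines, it crosses the x-axis at x ∈ {-1, 0, 1}; it meets the y-axis at y = 0 (among the integer gridlines).
Finally, assembling these constraints gives the stated polynomial.

2*x^3 - x^2*y + 2*y^3 - 2*x*y - 2*x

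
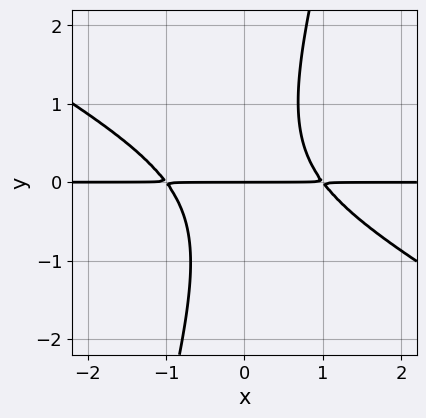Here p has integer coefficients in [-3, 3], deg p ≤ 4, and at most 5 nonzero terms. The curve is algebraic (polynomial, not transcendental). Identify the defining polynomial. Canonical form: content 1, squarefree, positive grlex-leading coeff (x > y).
2*x^2*y + 3*x*y^2 - y^3 - 2*y

(a) deg p = 3.
(b) Checking where it meets the axes: the visible x-axis segment lies entirely on the curve; it meets the y-axis at y = 0 (among the integer gridlines).
(c) Solving for integer coefficients yields p as stated.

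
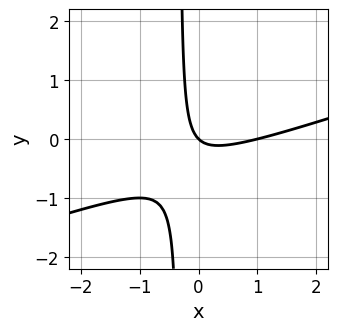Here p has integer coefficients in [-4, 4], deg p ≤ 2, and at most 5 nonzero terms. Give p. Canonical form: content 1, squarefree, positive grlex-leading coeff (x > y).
x^2 - 3*x*y - x - y

First, the degree is 2 — the shape is more complex than any degree-1 curve.
Next, checking where it meets the axes: it meets the y-axis at y = 0 (among the integer gridlines); the x-axis gridline crossings are at x ∈ {0, 1}.
Finally, matching integer coefficients to the picture gives p.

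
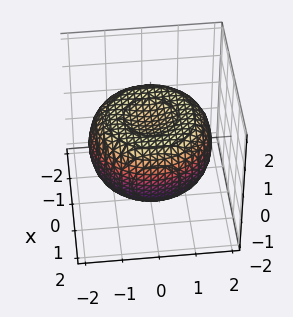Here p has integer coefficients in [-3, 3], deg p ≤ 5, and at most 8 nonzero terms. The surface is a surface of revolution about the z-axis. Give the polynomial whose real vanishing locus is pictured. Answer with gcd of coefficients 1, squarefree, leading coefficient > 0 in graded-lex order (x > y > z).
x^4 + 2*x^2*y^2 + y^4 - 2*x^2 - 2*y^2 + 3*z^2 - 2

First, deg p = 4. The shape is more complex than any degree-3 surface.
Then, symmetry: the surface is invariant under rotation about z: p = q(x² + y², z).
Then, observable constraints: a circular section at z = 0 has radius between 1 and 2.
Finally, matching integer coefficients to the picture gives p.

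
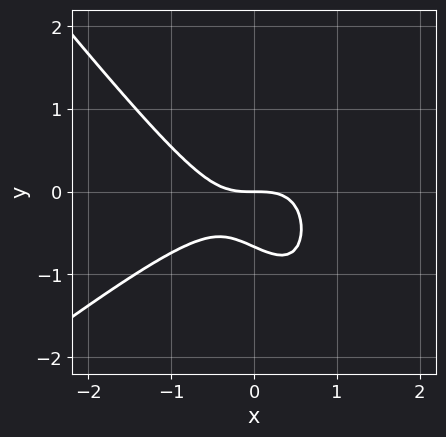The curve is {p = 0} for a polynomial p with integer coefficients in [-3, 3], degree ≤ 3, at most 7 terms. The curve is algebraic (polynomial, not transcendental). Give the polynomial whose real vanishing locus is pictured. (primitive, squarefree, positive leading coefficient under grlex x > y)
First, deg p = 3. The shape is more complex than any degree-2 curve.
Then, from the axis intercepts and sections: it meets the y-axis at y = 0 (among the integer gridlines); one x-axis crossing is at x = 0.
Finally, together with the visible shape, these determine p as stated.

2*x^3 - x^2*y - 2*x*y^2 + 3*y^2 + 2*y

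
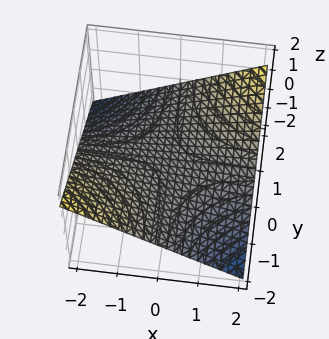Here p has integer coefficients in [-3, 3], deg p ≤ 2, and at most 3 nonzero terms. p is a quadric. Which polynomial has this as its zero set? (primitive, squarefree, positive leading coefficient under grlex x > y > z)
1. The degree is 2 — a saddle surface; a quadric.
2. Reading off the gridlines: it crosses the z-axis at the gridline z = 0; the visible y-axis segment lies entirely on the surface.
3. Together with the visible shape, these determine p as stated. Check: (-1, 0, 0) on the x-axis lies on the surface, and p(-1, 0, 0) = 0. ✓

x*y - 3*z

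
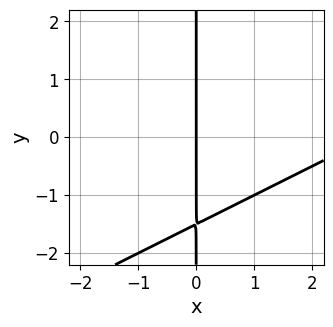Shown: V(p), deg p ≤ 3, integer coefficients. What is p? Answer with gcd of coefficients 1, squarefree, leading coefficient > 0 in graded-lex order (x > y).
x^2 - 2*x*y - 3*x

deg p = 2. A generic line meets the curve in up to 2 points.
Reading off the gridlines: every point of the y-axis in the box is on the curve; it crosses the x-axis at the gridline x = 0.
Assembling these constraints gives the stated polynomial.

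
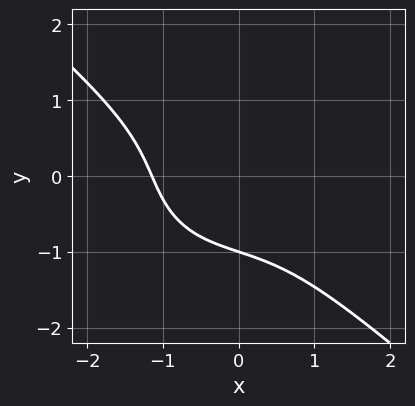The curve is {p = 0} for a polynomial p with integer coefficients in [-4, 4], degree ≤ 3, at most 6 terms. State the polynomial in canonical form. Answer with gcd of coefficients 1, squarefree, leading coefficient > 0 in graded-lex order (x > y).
2*x^3 + 3*y^3 - 3*x*y + 3

deg p = 3.
Checking where it meets the axes: it crosses the y-axis at the gridline y = -1.
Fitting integer coefficients to these (and the overall shape) gives p.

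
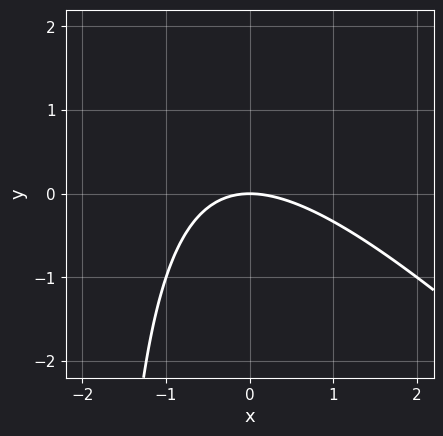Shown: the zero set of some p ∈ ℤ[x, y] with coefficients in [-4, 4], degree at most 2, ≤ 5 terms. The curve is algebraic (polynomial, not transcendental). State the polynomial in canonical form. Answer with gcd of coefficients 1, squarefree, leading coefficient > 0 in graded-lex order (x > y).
(a) deg p = 2. No degree-1 curve has this shape.
(b) From the visible intercepts: it meets the y-axis at y = 0 (among the integer gridlines); one x-axis crossing is at x = 0.
(c) Fitting integer coefficients to these (and the overall shape) gives p.

x^2 + x*y + 2*y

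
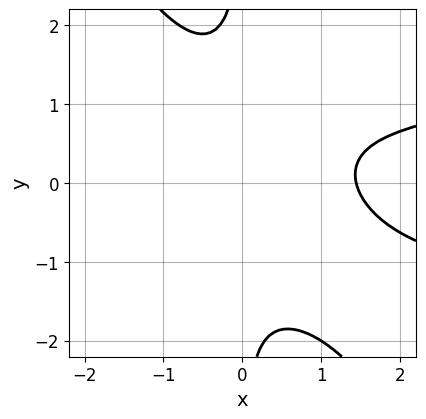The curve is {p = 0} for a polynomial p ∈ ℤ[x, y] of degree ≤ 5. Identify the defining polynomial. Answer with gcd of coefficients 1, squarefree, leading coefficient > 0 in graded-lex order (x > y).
(a) deg p = 4. A generic line meets the curve in up to 4 points.
(b) Reading off the gridlines: no y-intercept at any integer in the box.
(c) Matching integer coefficients to the picture gives p.

3*x^2*y^2 + 2*x*y^3 - x^3 - x*y + 3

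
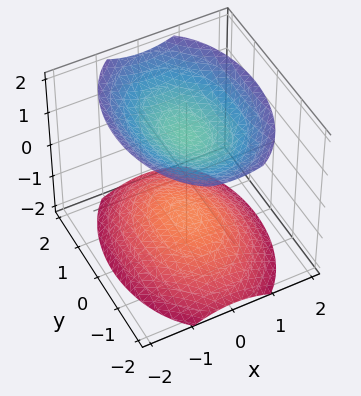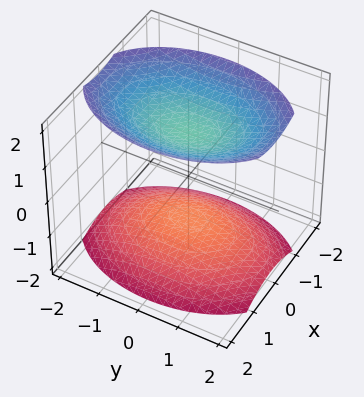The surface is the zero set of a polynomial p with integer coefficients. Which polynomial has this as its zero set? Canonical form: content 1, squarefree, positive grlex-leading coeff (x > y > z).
2*x^2 + y^2 - 2*z^2 + 3

(a) There are 2 components. Treating them together as one polynomial.
(b) deg p = 2. Two separate bowl-shaped sheets opening away from each other; a quadric.
(c) Symmetries: mirror symmetry y ↦ −y ⇒ only even powers of y; it's symmetric under x → −x, forcing even powers of x; the z ↦ −z reflection is a symmetry, so z appears only in even powers.
(d) Against the integer gridlines: it misses every integer gridline on the y-axis; it misses every integer gridline on the x-axis.
(e) Assembling these constraints gives the stated polynomial.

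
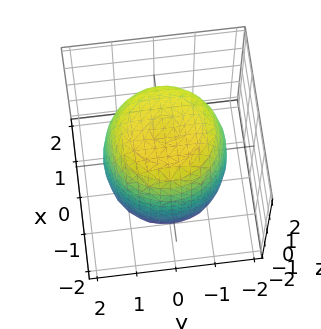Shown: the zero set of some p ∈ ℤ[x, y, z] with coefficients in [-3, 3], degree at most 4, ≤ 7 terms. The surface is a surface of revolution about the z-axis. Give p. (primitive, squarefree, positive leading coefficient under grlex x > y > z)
x^4 + 2*x^2*y^2 + y^4 - x^2 - y^2 + z^2 - 3

1. The degree is 4 — a generic line meets the surface in up to 4 points.
2. Symmetries: rotational symmetry about the z-axis ⇒ p depends on x, y only through x² + y².
3. From the visible intercepts: a circular section at z = 1 has radius between 1 and 2.
4. Solving for integer coefficients yields p as stated.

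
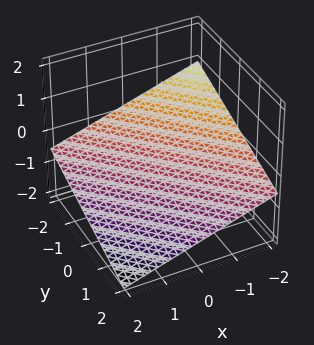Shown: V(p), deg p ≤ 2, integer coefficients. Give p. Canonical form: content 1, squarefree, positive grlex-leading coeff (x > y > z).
First, deg p = 1. The surface is flat (a plane).
Then, against the integer gridlines: it crosses the x-axis at the gridline x = -2; one y-axis crossing is at y = -2.
Finally, the integer polynomial consistent with all of this is the stated p.

x + y + 3*z + 2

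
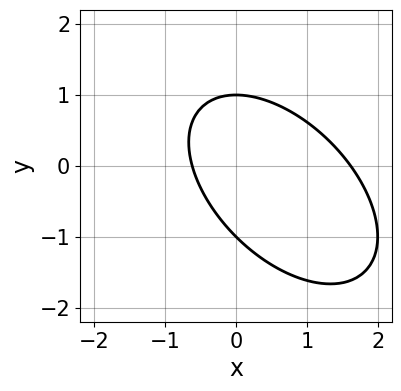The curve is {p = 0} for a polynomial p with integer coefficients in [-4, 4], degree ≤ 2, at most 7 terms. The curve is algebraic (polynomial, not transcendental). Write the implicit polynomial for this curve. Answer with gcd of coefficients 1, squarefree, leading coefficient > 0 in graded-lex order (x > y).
1. deg p = 2. A generic line meets the curve in up to 2 points.
2. From the visible intercepts: the y-axis gridline crossings are at y ∈ {-1, 1}.
3. These observations pin down the coefficients.

x^2 + x*y + y^2 - x - 1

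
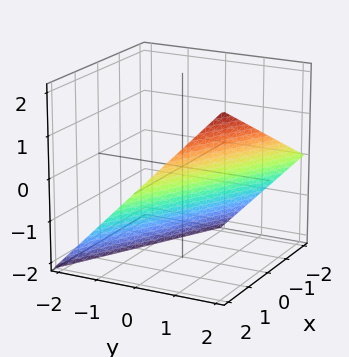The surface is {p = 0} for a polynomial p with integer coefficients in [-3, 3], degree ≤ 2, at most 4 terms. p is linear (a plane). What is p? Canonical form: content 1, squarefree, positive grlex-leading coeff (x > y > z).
x + 2*y - 2*z - 2

(a) Degree: the surface is flat (a plane), so deg p = 1.
(b) Reading off the gridlines: it meets the x-axis at x = 2 (among the integer gridlines); one z-axis crossing is at z = -1.
(c) Putting this together gives p.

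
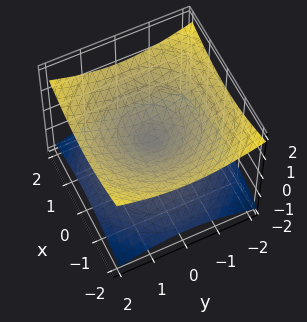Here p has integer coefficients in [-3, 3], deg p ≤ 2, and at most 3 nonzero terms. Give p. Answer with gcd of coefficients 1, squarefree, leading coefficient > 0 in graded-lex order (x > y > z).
x^2 + y^2 - 3*z^2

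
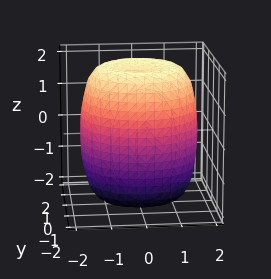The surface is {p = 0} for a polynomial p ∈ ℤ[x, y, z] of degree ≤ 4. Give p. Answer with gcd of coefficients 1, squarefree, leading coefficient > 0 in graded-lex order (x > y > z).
Degree: no degree-3 surface has this shape, so deg p = 4.
Symmetries: the z-axis is an axis of rotation, so x and y enter only as x² + y².
From the axis intercepts and sections: a circular section at z = -1 has radius between 1 and 2.
Putting this together gives p.

x^4 + 2*x^2*y^2 + y^4 - 2*x^2 - 2*y^2 + z^2 - 3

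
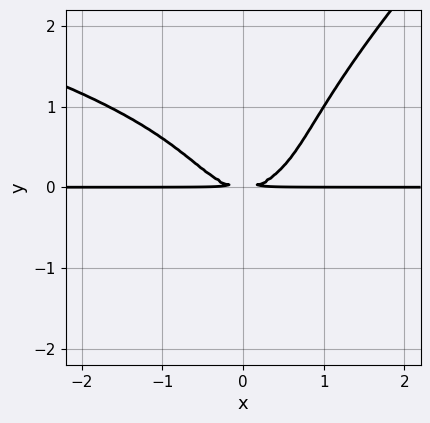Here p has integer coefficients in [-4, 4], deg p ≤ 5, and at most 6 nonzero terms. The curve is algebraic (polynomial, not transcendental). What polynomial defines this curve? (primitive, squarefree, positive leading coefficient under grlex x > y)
The degree is 4 — the shape is more complex than any degree-3 curve.
Reading off the gridlines: every point of the x-axis in the box is on the curve.
Solving for integer coefficients yields p as stated.

2*x*y^3 - 2*y^4 + 3*x^2*y - 3*y^2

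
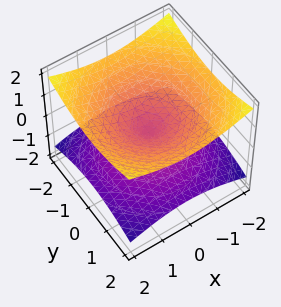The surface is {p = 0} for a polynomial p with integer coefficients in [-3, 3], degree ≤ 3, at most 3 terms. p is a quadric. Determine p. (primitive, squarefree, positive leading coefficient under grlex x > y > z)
x^2 + y^2 - 3*z^2

The degree is 2 — two nappes meeting at a single point; a quadric.
Symmetries: it's symmetric under z → −z, forcing even powers of z; rotational symmetry about the z-axis ⇒ p depends on x, y only through x² + y².
Checking where it meets the axes: one z-axis crossing is at z = 0; it crosses the x-axis at the gridline x = 0; a circular section at z = -1 has radius between 1 and 2.
Fitting integer coefficients to these (and the overall shape) gives p.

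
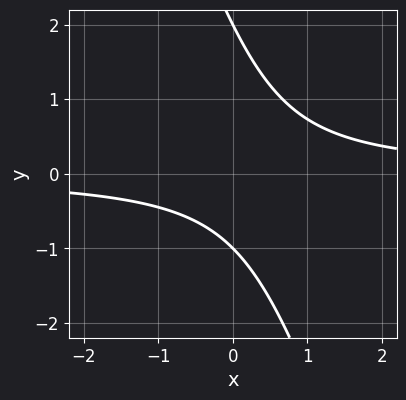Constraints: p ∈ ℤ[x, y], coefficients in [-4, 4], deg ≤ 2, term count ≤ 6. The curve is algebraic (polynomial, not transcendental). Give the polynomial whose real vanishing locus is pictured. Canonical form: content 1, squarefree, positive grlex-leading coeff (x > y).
3*x*y + y^2 - y - 2

(a) Degree: the shape is more complex than any degree-1 curve, so deg p = 2.
(b) Against the integer gridlines: no x-intercept at any integer in the box; the y-axis gridline crossings are at y ∈ {-1, 2}.
(c) Putting this together gives p.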